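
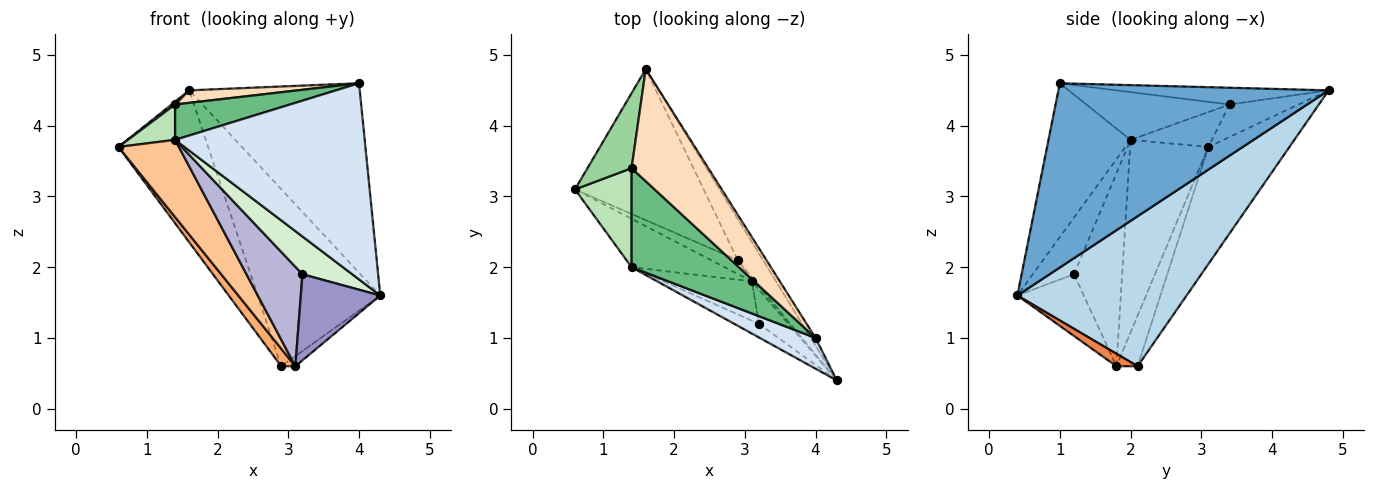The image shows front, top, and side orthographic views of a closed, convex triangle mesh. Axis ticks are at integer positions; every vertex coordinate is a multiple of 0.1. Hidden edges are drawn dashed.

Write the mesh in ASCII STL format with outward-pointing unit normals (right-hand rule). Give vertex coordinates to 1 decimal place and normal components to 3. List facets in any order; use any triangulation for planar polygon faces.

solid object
 facet normal 0.846 0.533 -0.022
  outer loop
   vertex 4.0 1.0 4.6
   vertex 4.3 0.4 1.6
   vertex 1.6 4.8 4.5
  endloop
 endfacet
 facet normal -0.540 0.597 -0.593
  outer loop
   vertex 2.9 2.1 0.6
   vertex 0.6 3.1 3.7
   vertex 1.6 4.8 4.5
  endloop
 endfacet
 facet normal 0.802 0.581 -0.135
  outer loop
   vertex 2.9 2.1 0.6
   vertex 1.6 4.8 4.5
   vertex 4.3 0.4 1.6
  endloop
 endfacet
 facet normal -0.393 -0.908 0.142
  outer loop
   vertex 1.4 2.0 3.8
   vertex 4.3 0.4 1.6
   vertex 4.0 1.0 4.6
  endloop
 endfacet
 facet normal 0.812 0.542 -0.217
  outer loop
   vertex 3.1 1.8 0.6
   vertex 2.9 2.1 0.6
   vertex 4.3 0.4 1.6
  endloop
 endfacet
 facet normal -0.762 -0.508 -0.402
  outer loop
   vertex 3.1 1.8 0.6
   vertex 0.6 3.1 3.7
   vertex 2.9 2.1 0.6
  endloop
 endfacet
 facet normal -0.740 -0.570 -0.357
  outer loop
   vertex 3.1 1.8 0.6
   vertex 1.4 2.0 3.8
   vertex 0.6 3.1 3.7
  endloop
 endfacet
 facet normal -0.212 -0.108 0.971
  outer loop
   vertex 1.4 3.4 4.3
   vertex 4.0 1.0 4.6
   vertex 1.6 4.8 4.5
  endloop
 endfacet
 facet normal -0.387 -0.310 0.869
  outer loop
   vertex 1.4 3.4 4.3
   vertex 1.4 2.0 3.8
   vertex 4.0 1.0 4.6
  endloop
 endfacet
 facet normal -0.592 -0.030 0.805
  outer loop
   vertex 1.4 3.4 4.3
   vertex 1.6 4.8 4.5
   vertex 0.6 3.1 3.7
  endloop
 endfacet
 facet normal -0.502 -0.291 0.815
  outer loop
   vertex 1.4 3.4 4.3
   vertex 0.6 3.1 3.7
   vertex 1.4 2.0 3.8
  endloop
 endfacet
 facet normal -0.613 -0.743 -0.268
  outer loop
   vertex 3.2 1.2 1.9
   vertex 4.3 0.4 1.6
   vertex 1.4 2.0 3.8
  endloop
 endfacet
 facet normal -0.613 -0.734 -0.292
  outer loop
   vertex 3.2 1.2 1.9
   vertex 3.1 1.8 0.6
   vertex 4.3 0.4 1.6
  endloop
 endfacet
 facet normal -0.625 -0.726 -0.287
  outer loop
   vertex 3.2 1.2 1.9
   vertex 1.4 2.0 3.8
   vertex 3.1 1.8 0.6
  endloop
 endfacet
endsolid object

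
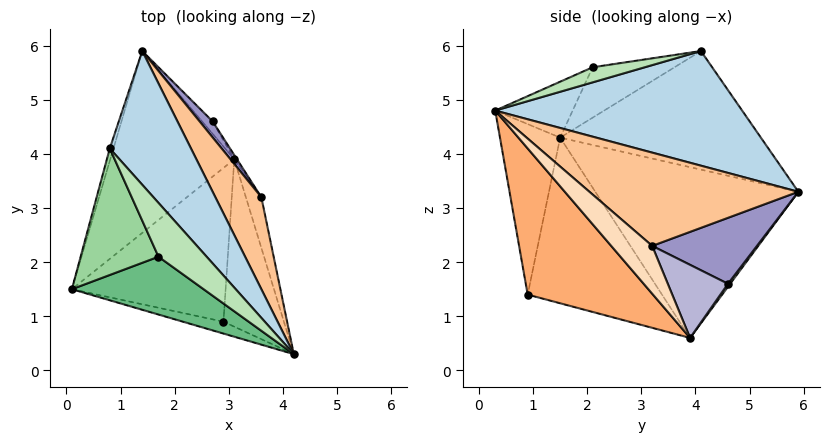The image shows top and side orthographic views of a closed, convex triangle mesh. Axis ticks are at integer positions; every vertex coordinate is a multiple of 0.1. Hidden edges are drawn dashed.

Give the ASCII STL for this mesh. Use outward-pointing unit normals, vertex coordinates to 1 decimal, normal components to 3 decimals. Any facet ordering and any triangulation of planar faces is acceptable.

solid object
 facet normal -0.805 0.105 -0.584
  outer loop
   vertex 3.1 3.9 0.6
   vertex 0.1 1.5 4.3
   vertex 1.4 5.9 3.3
  endloop
 endfacet
 facet normal -0.960 0.277 -0.030
  outer loop
   vertex 0.8 4.1 5.9
   vertex 1.4 5.9 3.3
   vertex 0.1 1.5 4.3
  endloop
 endfacet
 facet normal 0.711 0.490 0.504
  outer loop
   vertex 0.8 4.1 5.9
   vertex 4.2 0.3 4.8
   vertex 1.4 5.9 3.3
  endloop
 endfacet
 facet normal -0.273 -0.960 -0.065
  outer loop
   vertex 2.9 0.9 1.4
   vertex 4.2 0.3 4.8
   vertex 0.1 1.5 4.3
  endloop
 endfacet
 facet normal -0.727 -0.131 -0.674
  outer loop
   vertex 2.9 0.9 1.4
   vertex 0.1 1.5 4.3
   vertex 3.1 3.9 0.6
  endloop
 endfacet
 facet normal 0.912 -0.161 -0.377
  outer loop
   vertex 2.9 0.9 1.4
   vertex 3.1 3.9 0.6
   vertex 4.2 0.3 4.8
  endloop
 endfacet
 facet normal 0.780 0.493 0.385
  outer loop
   vertex 3.6 3.2 2.3
   vertex 1.4 5.9 3.3
   vertex 4.2 0.3 4.8
  endloop
 endfacet
 facet normal 0.949 -0.069 -0.307
  outer loop
   vertex 3.6 3.2 2.3
   vertex 4.2 0.3 4.8
   vertex 3.1 3.9 0.6
  endloop
 endfacet
 facet normal -0.283 -0.689 0.667
  outer loop
   vertex 1.7 2.1 5.6
   vertex 0.1 1.5 4.3
   vertex 4.2 0.3 4.8
  endloop
 endfacet
 facet normal -0.509 -0.347 0.787
  outer loop
   vertex 1.7 2.1 5.6
   vertex 0.8 4.1 5.9
   vertex 0.1 1.5 4.3
  endloop
 endfacet
 facet normal 0.299 -0.008 0.954
  outer loop
   vertex 1.7 2.1 5.6
   vertex 4.2 0.3 4.8
   vertex 0.8 4.1 5.9
  endloop
 endfacet
 facet normal 0.149 0.837 -0.527
  outer loop
   vertex 2.7 4.6 1.6
   vertex 3.1 3.9 0.6
   vertex 1.4 5.9 3.3
  endloop
 endfacet
 facet normal 0.793 0.588 0.157
  outer loop
   vertex 2.7 4.6 1.6
   vertex 1.4 5.9 3.3
   vertex 3.6 3.2 2.3
  endloop
 endfacet
 facet normal 0.848 0.529 -0.031
  outer loop
   vertex 2.7 4.6 1.6
   vertex 3.6 3.2 2.3
   vertex 3.1 3.9 0.6
  endloop
 endfacet
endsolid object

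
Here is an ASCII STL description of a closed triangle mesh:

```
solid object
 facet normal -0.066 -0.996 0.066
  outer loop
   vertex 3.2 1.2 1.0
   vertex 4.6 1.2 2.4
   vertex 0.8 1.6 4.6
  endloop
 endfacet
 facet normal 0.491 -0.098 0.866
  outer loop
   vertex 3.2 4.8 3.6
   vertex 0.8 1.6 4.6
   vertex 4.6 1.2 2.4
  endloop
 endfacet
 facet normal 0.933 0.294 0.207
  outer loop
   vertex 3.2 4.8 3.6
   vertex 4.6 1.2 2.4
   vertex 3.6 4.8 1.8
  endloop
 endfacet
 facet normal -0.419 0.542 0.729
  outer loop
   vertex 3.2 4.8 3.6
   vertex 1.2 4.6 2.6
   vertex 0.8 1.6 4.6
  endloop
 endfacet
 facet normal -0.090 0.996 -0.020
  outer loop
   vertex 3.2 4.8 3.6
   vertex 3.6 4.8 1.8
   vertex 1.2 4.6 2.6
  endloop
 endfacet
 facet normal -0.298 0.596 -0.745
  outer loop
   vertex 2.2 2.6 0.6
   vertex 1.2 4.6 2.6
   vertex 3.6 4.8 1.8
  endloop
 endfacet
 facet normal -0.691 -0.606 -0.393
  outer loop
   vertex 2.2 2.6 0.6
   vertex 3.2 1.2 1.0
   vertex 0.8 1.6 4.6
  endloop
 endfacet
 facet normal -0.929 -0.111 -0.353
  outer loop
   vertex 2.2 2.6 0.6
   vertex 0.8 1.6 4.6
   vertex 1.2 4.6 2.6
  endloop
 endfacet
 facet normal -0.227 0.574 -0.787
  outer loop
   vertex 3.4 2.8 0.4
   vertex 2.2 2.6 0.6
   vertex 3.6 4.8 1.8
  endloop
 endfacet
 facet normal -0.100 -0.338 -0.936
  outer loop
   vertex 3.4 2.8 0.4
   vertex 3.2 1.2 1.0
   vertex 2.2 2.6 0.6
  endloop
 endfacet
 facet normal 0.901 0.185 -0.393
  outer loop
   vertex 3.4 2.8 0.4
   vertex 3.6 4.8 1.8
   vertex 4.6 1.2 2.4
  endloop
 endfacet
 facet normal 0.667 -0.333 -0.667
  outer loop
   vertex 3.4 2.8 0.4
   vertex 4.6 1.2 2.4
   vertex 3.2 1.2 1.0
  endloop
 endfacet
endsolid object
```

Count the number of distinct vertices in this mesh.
8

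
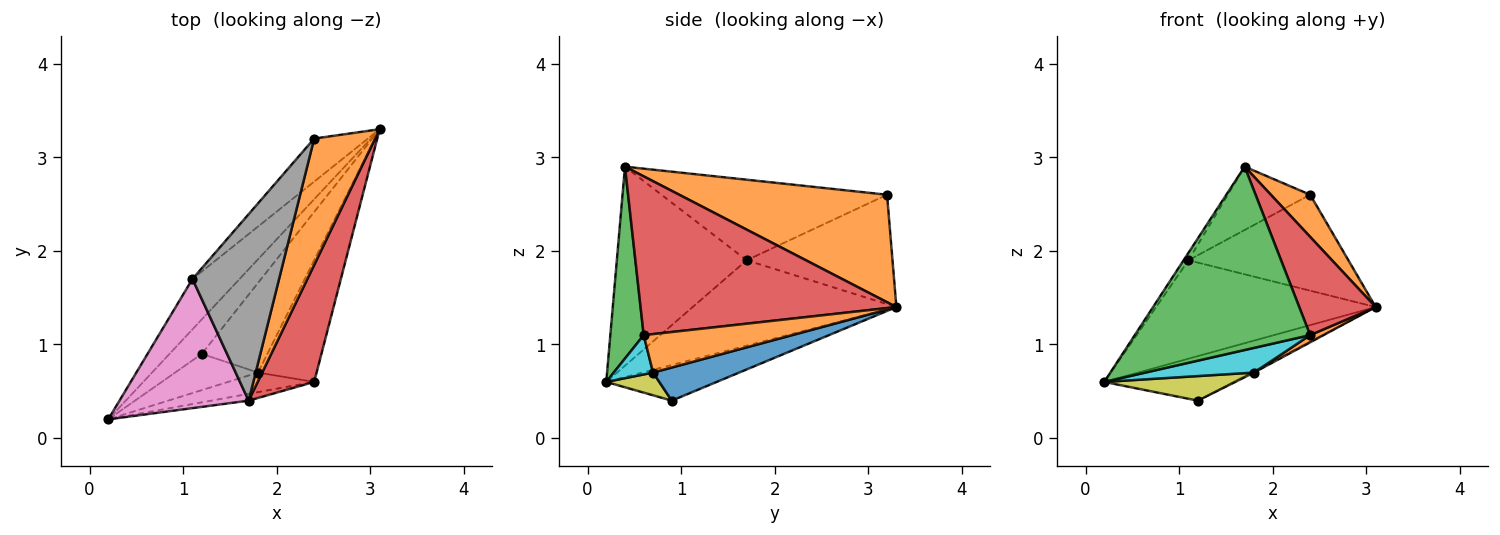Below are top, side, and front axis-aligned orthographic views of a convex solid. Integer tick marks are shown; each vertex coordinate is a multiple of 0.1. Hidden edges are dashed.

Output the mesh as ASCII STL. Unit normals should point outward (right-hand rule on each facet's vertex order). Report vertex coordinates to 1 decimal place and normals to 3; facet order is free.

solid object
 facet normal -0.560 0.655 -0.508
  outer loop
   vertex 1.2 0.9 0.4
   vertex 0.2 0.2 0.6
   vertex 3.1 3.3 1.4
  endloop
 endfacet
 facet normal 0.858 -0.162 0.487
  outer loop
   vertex 2.4 3.2 2.6
   vertex 1.7 0.4 2.9
   vertex 3.1 3.3 1.4
  endloop
 endfacet
 facet normal 0.187 -0.982 -0.036
  outer loop
   vertex 2.4 0.6 1.1
   vertex 1.7 0.4 2.9
   vertex 0.2 0.2 0.6
  endloop
 endfacet
 facet normal 0.907 -0.271 0.323
  outer loop
   vertex 2.4 0.6 1.1
   vertex 3.1 3.3 1.4
   vertex 1.7 0.4 2.9
  endloop
 endfacet
 facet normal -0.637 0.686 -0.351
  outer loop
   vertex 1.1 1.7 1.9
   vertex 3.1 3.3 1.4
   vertex 0.2 0.2 0.6
  endloop
 endfacet
 facet normal -0.640 0.701 -0.315
  outer loop
   vertex 1.1 1.7 1.9
   vertex 2.4 3.2 2.6
   vertex 3.1 3.3 1.4
  endloop
 endfacet
 facet normal -0.838 0.032 0.544
  outer loop
   vertex 1.1 1.7 1.9
   vertex 0.2 0.2 0.6
   vertex 1.7 0.4 2.9
  endloop
 endfacet
 facet normal -0.661 0.241 0.710
  outer loop
   vertex 1.1 1.7 1.9
   vertex 1.7 0.4 2.9
   vertex 2.4 3.2 2.6
  endloop
 endfacet
 facet normal 0.221 -0.547 -0.807
  outer loop
   vertex 1.8 0.7 0.7
   vertex 0.2 0.2 0.6
   vertex 1.2 0.9 0.4
  endloop
 endfacet
 facet normal 0.273 -0.754 -0.598
  outer loop
   vertex 1.8 0.7 0.7
   vertex 2.4 0.6 1.1
   vertex 0.2 0.2 0.6
  endloop
 endfacet
 facet normal 0.451 0.015 -0.892
  outer loop
   vertex 1.8 0.7 0.7
   vertex 1.2 0.9 0.4
   vertex 3.1 3.3 1.4
  endloop
 endfacet
 facet normal 0.548 -0.049 -0.835
  outer loop
   vertex 1.8 0.7 0.7
   vertex 3.1 3.3 1.4
   vertex 2.4 0.6 1.1
  endloop
 endfacet
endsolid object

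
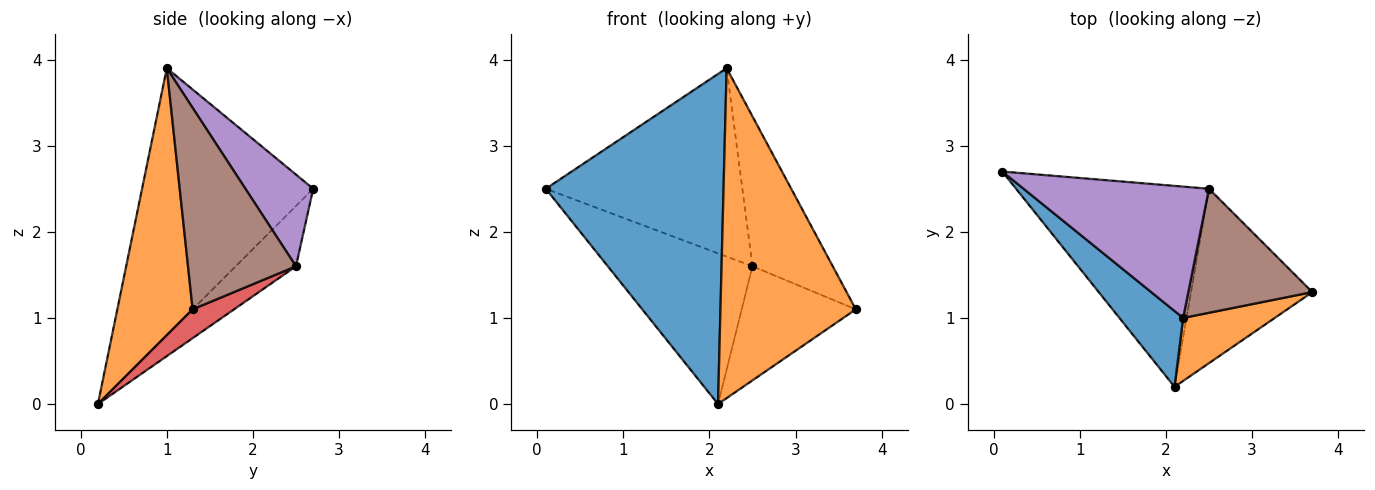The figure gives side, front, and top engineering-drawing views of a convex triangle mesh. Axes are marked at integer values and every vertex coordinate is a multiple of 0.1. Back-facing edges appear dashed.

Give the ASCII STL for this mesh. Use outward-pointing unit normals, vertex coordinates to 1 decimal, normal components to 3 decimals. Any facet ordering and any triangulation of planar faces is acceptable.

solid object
 facet normal -0.684 -0.711 0.163
  outer loop
   vertex 2.2 1.0 3.9
   vertex 0.1 2.7 2.5
   vertex 2.1 0.2 0.0
  endloop
 endfacet
 facet normal 0.480 -0.862 0.165
  outer loop
   vertex 2.2 1.0 3.9
   vertex 2.1 0.2 0.0
   vertex 3.7 1.3 1.1
  endloop
 endfacet
 facet normal -0.243 0.582 -0.776
  outer loop
   vertex 2.5 2.5 1.6
   vertex 2.1 0.2 0.0
   vertex 0.1 2.7 2.5
  endloop
 endfacet
 facet normal 0.195 0.537 -0.821
  outer loop
   vertex 2.5 2.5 1.6
   vertex 3.7 1.3 1.1
   vertex 2.1 0.2 0.0
  endloop
 endfacet
 facet normal 0.272 0.789 0.550
  outer loop
   vertex 2.5 2.5 1.6
   vertex 0.1 2.7 2.5
   vertex 2.2 1.0 3.9
  endloop
 endfacet
 facet normal 0.720 0.535 0.443
  outer loop
   vertex 2.5 2.5 1.6
   vertex 2.2 1.0 3.9
   vertex 3.7 1.3 1.1
  endloop
 endfacet
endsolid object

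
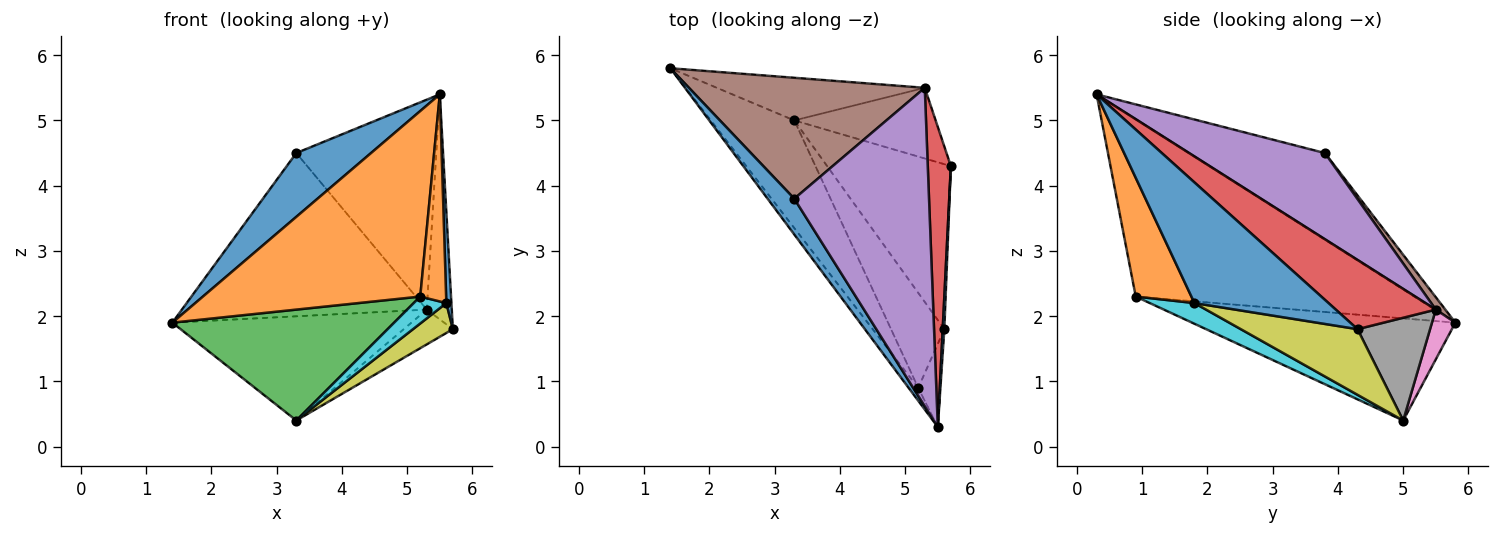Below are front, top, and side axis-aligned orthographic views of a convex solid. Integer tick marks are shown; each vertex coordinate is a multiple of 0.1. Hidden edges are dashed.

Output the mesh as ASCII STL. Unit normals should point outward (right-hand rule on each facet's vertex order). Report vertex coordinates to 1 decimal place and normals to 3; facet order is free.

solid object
 facet normal -0.846 -0.465 0.261
  outer loop
   vertex 3.3 3.8 4.5
   vertex 1.4 5.8 1.9
   vertex 5.5 0.3 5.4
  endloop
 endfacet
 facet normal -0.788 -0.614 -0.043
  outer loop
   vertex 5.2 0.9 2.3
   vertex 5.5 0.3 5.4
   vertex 1.4 5.8 1.9
  endloop
 endfacet
 facet normal -0.649 -0.546 -0.530
  outer loop
   vertex 5.2 0.9 2.3
   vertex 1.4 5.8 1.9
   vertex 3.3 5.0 0.4
  endloop
 endfacet
 facet normal 0.923 0.231 0.308
  outer loop
   vertex 5.3 5.5 2.1
   vertex 5.5 0.3 5.4
   vertex 5.7 4.3 1.8
  endloop
 endfacet
 facet normal 0.471 0.485 0.736
  outer loop
   vertex 5.3 5.5 2.1
   vertex 3.3 3.8 4.5
   vertex 5.5 0.3 5.4
  endloop
 endfacet
 facet normal 0.031 0.803 0.595
  outer loop
   vertex 5.3 5.5 2.1
   vertex 1.4 5.8 1.9
   vertex 3.3 3.8 4.5
  endloop
 endfacet
 facet normal 0.090 0.922 -0.377
  outer loop
   vertex 5.3 5.5 2.1
   vertex 3.3 5.0 0.4
   vertex 1.4 5.8 1.9
  endloop
 endfacet
 facet normal 0.546 0.370 -0.751
  outer loop
   vertex 5.3 5.5 2.1
   vertex 5.7 4.3 1.8
   vertex 3.3 5.0 0.4
  endloop
 endfacet
 facet normal 0.463 -0.158 -0.872
  outer loop
   vertex 5.6 1.8 2.2
   vertex 3.3 5.0 0.4
   vertex 5.7 4.3 1.8
  endloop
 endfacet
 facet normal 0.350 -0.256 -0.901
  outer loop
   vertex 5.6 1.8 2.2
   vertex 5.2 0.9 2.3
   vertex 3.3 5.0 0.4
  endloop
 endfacet
 facet normal 0.999 -0.038 0.014
  outer loop
   vertex 5.6 1.8 2.2
   vertex 5.7 4.3 1.8
   vertex 5.5 0.3 5.4
  endloop
 endfacet
 facet normal 0.894 -0.416 -0.167
  outer loop
   vertex 5.6 1.8 2.2
   vertex 5.5 0.3 5.4
   vertex 5.2 0.9 2.3
  endloop
 endfacet
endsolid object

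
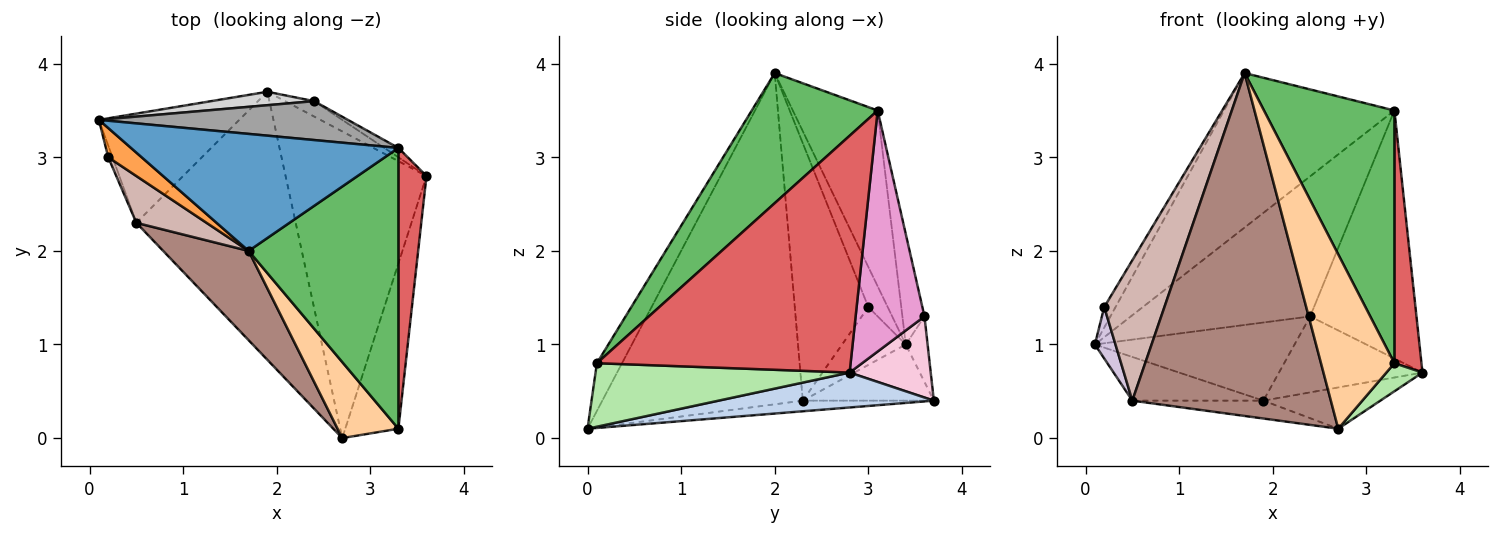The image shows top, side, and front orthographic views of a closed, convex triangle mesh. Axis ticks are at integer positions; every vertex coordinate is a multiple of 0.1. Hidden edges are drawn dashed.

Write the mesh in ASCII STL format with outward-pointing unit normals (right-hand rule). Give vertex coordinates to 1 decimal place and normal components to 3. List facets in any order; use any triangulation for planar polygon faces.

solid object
 facet normal -0.369 0.741 0.561
  outer loop
   vertex 3.3 3.1 3.5
   vertex 0.1 3.4 1.0
   vertex 1.7 2.0 3.9
  endloop
 endfacet
 facet normal 0.238 0.130 -0.962
  outer loop
   vertex 1.9 3.7 0.4
   vertex 3.6 2.8 0.7
   vertex 2.7 0.0 0.1
  endloop
 endfacet
 facet normal -0.701 0.409 0.584
  outer loop
   vertex 0.2 3.0 1.4
   vertex 1.7 2.0 3.9
   vertex 0.1 3.4 1.0
  endloop
 endfacet
 facet normal -0.299 -0.875 0.382
  outer loop
   vertex 3.3 0.1 0.8
   vertex 1.7 2.0 3.9
   vertex 2.7 0.0 0.1
  endloop
 endfacet
 facet normal 0.542 -0.562 0.624
  outer loop
   vertex 3.3 0.1 0.8
   vertex 3.3 3.1 3.5
   vertex 1.7 2.0 3.9
  endloop
 endfacet
 facet normal 0.762 -0.108 -0.638
  outer loop
   vertex 3.3 0.1 0.8
   vertex 2.7 0.0 0.1
   vertex 3.6 2.8 0.7
  endloop
 endfacet
 facet normal 0.988 -0.105 0.117
  outer loop
   vertex 3.3 0.1 0.8
   vertex 3.6 2.8 0.7
   vertex 3.3 3.1 3.5
  endloop
 endfacet
 facet normal -0.348 0.348 -0.870
  outer loop
   vertex 0.5 2.3 0.4
   vertex 0.1 3.4 1.0
   vertex 1.9 3.7 0.4
  endloop
 endfacet
 facet normal -0.066 0.066 -0.996
  outer loop
   vertex 0.5 2.3 0.4
   vertex 1.9 3.7 0.4
   vertex 2.7 0.0 0.1
  endloop
 endfacet
 facet normal -0.949 -0.307 -0.070
  outer loop
   vertex 0.5 2.3 0.4
   vertex 0.2 3.0 1.4
   vertex 0.1 3.4 1.0
  endloop
 endfacet
 facet normal -0.699 -0.692 0.180
  outer loop
   vertex 0.5 2.3 0.4
   vertex 2.7 0.0 0.1
   vertex 1.7 2.0 3.9
  endloop
 endfacet
 facet normal -0.757 -0.620 0.207
  outer loop
   vertex 0.5 2.3 0.4
   vertex 1.7 2.0 3.9
   vertex 0.2 3.0 1.4
  endloop
 endfacet
 facet normal 0.543 0.839 -0.032
  outer loop
   vertex 2.4 3.6 1.3
   vertex 3.3 3.1 3.5
   vertex 3.6 2.8 0.7
  endloop
 endfacet
 facet normal 0.485 0.857 -0.174
  outer loop
   vertex 2.4 3.6 1.3
   vertex 3.6 2.8 0.7
   vertex 1.9 3.7 0.4
  endloop
 endfacet
 facet normal -0.118 0.957 0.266
  outer loop
   vertex 2.4 3.6 1.3
   vertex 0.1 3.4 1.0
   vertex 3.3 3.1 3.5
  endloop
 endfacet
 facet normal -0.107 0.980 0.168
  outer loop
   vertex 2.4 3.6 1.3
   vertex 1.9 3.7 0.4
   vertex 0.1 3.4 1.0
  endloop
 endfacet
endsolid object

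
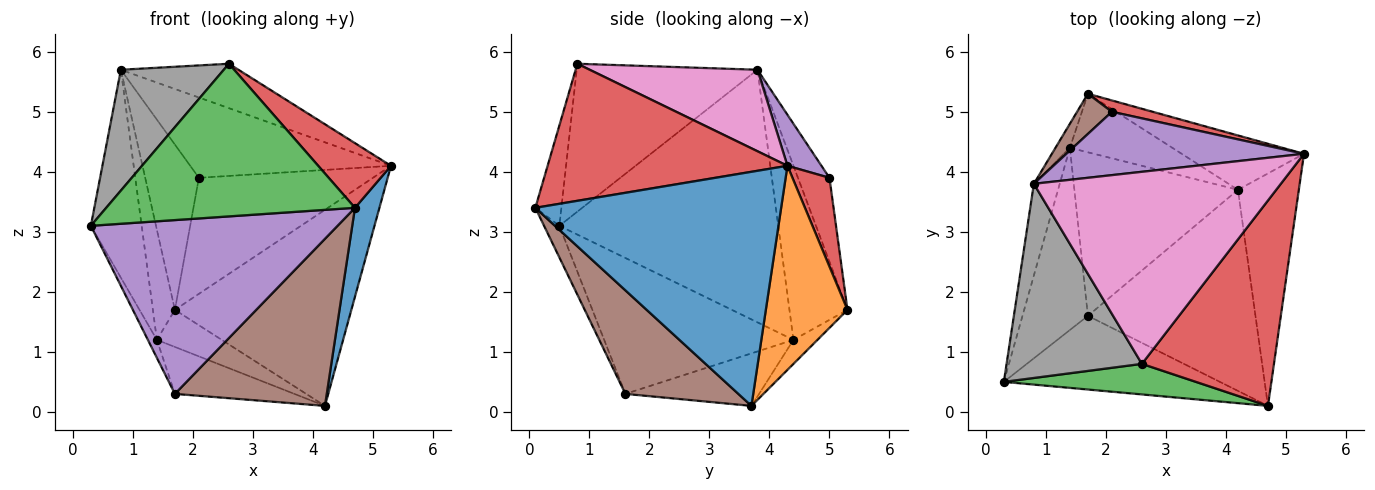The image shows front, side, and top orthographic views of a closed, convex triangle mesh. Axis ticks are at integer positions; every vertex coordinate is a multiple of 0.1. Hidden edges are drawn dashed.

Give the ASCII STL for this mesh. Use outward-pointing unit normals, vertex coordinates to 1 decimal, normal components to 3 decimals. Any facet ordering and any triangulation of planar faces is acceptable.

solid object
 facet normal 0.963 -0.096 -0.251
  outer loop
   vertex 4.2 3.7 0.1
   vertex 5.3 4.3 4.1
   vertex 4.7 0.1 3.4
  endloop
 endfacet
 facet normal 0.407 0.880 -0.244
  outer loop
   vertex 1.7 5.3 1.7
   vertex 5.3 4.3 4.1
   vertex 4.2 3.7 0.1
  endloop
 endfacet
 facet normal -0.102 -0.975 0.195
  outer loop
   vertex 2.6 0.8 5.8
   vertex 0.3 0.5 3.1
   vertex 4.7 0.1 3.4
  endloop
 endfacet
 facet normal 0.704 -0.213 0.678
  outer loop
   vertex 2.6 0.8 5.8
   vertex 4.7 0.1 3.4
   vertex 5.3 4.3 4.1
  endloop
 endfacet
 facet normal -0.057 -0.919 -0.390
  outer loop
   vertex 1.7 1.6 0.3
   vertex 4.7 0.1 3.4
   vertex 0.3 0.5 3.1
  endloop
 endfacet
 facet normal 0.429 -0.577 -0.695
  outer loop
   vertex 1.7 1.6 0.3
   vertex 4.2 3.7 0.1
   vertex 4.7 0.1 3.4
  endloop
 endfacet
 facet normal 0.306 0.214 0.928
  outer loop
   vertex 0.8 3.8 5.7
   vertex 2.6 0.8 5.8
   vertex 5.3 4.3 4.1
  endloop
 endfacet
 facet normal -0.680 -0.387 0.622
  outer loop
   vertex 0.8 3.8 5.7
   vertex 0.3 0.5 3.1
   vertex 2.6 0.8 5.8
  endloop
 endfacet
 facet normal -0.194 0.525 -0.829
  outer loop
   vertex 1.4 4.4 1.2
   vertex 1.7 5.3 1.7
   vertex 4.2 3.7 0.1
  endloop
 endfacet
 facet normal -0.295 0.264 -0.918
  outer loop
   vertex 1.4 4.4 1.2
   vertex 4.2 3.7 0.1
   vertex 1.7 1.6 0.3
  endloop
 endfacet
 facet normal -0.900 0.043 -0.433
  outer loop
   vertex 1.4 4.4 1.2
   vertex 1.7 1.6 0.3
   vertex 0.3 0.5 3.1
  endloop
 endfacet
 facet normal -0.969 0.225 -0.099
  outer loop
   vertex 1.4 4.4 1.2
   vertex 0.3 0.5 3.1
   vertex 0.8 3.8 5.7
  endloop
 endfacet
 facet normal -0.932 0.354 -0.077
  outer loop
   vertex 1.4 4.4 1.2
   vertex 0.8 3.8 5.7
   vertex 1.7 5.3 1.7
  endloop
 endfacet
 facet normal 0.207 0.974 0.095
  outer loop
   vertex 2.1 5.0 3.9
   vertex 5.3 4.3 4.1
   vertex 1.7 5.3 1.7
  endloop
 endfacet
 facet normal 0.132 0.778 0.614
  outer loop
   vertex 2.1 5.0 3.9
   vertex 0.8 3.8 5.7
   vertex 5.3 4.3 4.1
  endloop
 endfacet
 facet normal -0.495 0.844 0.205
  outer loop
   vertex 2.1 5.0 3.9
   vertex 1.7 5.3 1.7
   vertex 0.8 3.8 5.7
  endloop
 endfacet
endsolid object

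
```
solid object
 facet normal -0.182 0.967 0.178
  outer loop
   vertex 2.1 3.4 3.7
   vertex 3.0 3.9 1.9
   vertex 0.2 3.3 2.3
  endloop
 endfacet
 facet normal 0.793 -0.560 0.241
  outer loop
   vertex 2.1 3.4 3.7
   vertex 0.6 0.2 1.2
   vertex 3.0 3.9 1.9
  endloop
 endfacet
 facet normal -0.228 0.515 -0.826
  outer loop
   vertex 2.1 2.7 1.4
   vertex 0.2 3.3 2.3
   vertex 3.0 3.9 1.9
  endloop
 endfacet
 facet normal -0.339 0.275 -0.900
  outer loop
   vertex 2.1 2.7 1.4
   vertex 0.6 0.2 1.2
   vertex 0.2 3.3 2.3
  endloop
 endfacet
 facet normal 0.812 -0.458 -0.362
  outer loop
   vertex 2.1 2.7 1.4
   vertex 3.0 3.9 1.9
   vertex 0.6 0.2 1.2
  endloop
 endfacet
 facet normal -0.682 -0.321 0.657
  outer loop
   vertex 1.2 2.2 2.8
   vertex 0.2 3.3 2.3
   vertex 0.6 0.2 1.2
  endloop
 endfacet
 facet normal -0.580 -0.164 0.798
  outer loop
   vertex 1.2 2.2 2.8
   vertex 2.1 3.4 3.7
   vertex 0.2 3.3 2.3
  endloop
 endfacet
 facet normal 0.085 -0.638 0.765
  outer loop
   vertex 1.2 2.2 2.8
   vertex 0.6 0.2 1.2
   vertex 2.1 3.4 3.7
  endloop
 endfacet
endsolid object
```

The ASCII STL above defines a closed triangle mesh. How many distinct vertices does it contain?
6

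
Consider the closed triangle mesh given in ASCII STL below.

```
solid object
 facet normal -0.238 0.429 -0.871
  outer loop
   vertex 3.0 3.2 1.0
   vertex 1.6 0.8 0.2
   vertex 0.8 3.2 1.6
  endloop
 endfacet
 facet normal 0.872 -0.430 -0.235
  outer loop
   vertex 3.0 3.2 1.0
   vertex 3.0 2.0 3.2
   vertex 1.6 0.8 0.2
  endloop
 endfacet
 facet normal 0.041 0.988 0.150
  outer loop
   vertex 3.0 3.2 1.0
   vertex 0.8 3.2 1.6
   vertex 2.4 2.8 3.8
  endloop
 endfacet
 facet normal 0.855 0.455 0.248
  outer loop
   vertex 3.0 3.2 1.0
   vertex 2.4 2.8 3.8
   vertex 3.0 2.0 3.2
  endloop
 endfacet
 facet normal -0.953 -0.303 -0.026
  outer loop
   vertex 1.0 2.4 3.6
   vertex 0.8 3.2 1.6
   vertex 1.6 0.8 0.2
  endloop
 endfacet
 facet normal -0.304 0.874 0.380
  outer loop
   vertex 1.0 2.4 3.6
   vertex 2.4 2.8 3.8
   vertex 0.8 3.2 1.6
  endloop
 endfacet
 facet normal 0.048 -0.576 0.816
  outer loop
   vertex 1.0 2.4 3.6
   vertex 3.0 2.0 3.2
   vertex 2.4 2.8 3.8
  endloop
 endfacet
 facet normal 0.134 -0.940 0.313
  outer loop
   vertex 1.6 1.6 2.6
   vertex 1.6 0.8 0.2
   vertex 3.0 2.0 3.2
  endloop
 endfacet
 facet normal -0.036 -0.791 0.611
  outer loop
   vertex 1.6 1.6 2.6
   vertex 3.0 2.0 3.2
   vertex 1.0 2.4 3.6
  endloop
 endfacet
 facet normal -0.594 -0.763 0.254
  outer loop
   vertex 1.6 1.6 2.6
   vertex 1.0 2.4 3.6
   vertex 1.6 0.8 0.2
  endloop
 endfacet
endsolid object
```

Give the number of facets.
10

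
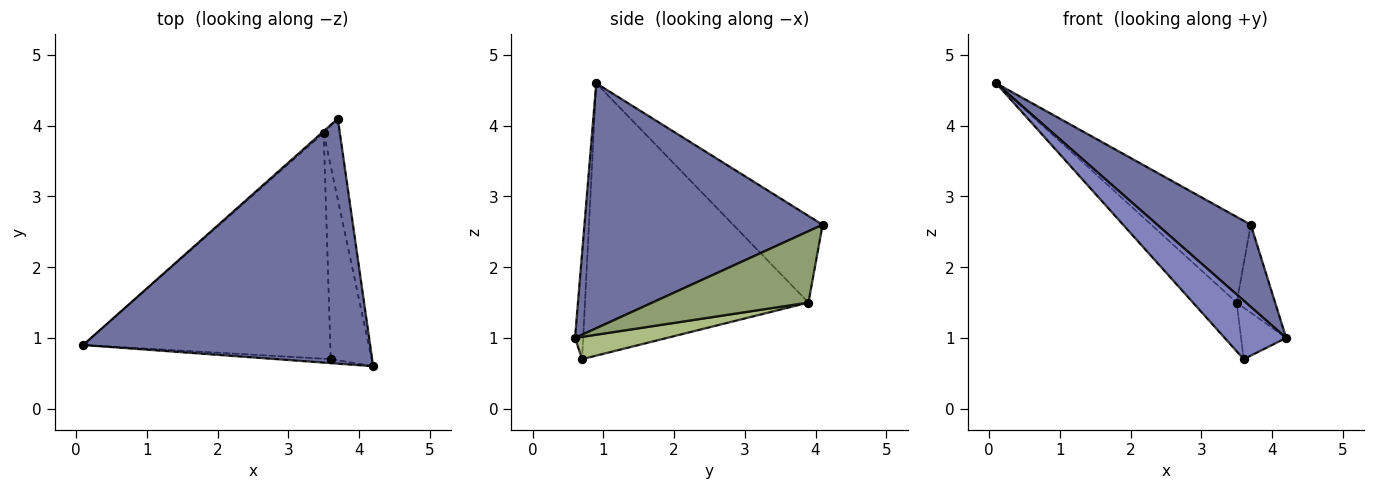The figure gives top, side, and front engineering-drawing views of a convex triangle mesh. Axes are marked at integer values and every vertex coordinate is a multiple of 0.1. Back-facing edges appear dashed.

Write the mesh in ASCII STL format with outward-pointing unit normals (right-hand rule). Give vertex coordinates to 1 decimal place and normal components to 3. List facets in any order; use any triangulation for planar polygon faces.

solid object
 facet normal 0.629 -0.247 0.737
  outer loop
   vertex 3.7 4.1 2.6
   vertex 0.1 0.9 4.6
   vertex 4.2 0.6 1.0
  endloop
 endfacet
 facet normal -0.131 -0.989 -0.067
  outer loop
   vertex 3.6 0.7 0.7
   vertex 4.2 0.6 1.0
   vertex 0.1 0.9 4.6
  endloop
 endfacet
 facet normal -0.669 0.744 -0.014
  outer loop
   vertex 3.5 3.9 1.5
   vertex 0.1 0.9 4.6
   vertex 3.7 4.1 2.6
  endloop
 endfacet
 facet normal -0.733 0.143 -0.665
  outer loop
   vertex 3.5 3.9 1.5
   vertex 3.6 0.7 0.7
   vertex 0.1 0.9 4.6
  endloop
 endfacet
 facet normal 0.948 0.234 -0.215
  outer loop
   vertex 3.5 3.9 1.5
   vertex 3.7 4.1 2.6
   vertex 4.2 0.6 1.0
  endloop
 endfacet
 facet normal 0.466 0.228 -0.855
  outer loop
   vertex 3.5 3.9 1.5
   vertex 4.2 0.6 1.0
   vertex 3.6 0.7 0.7
  endloop
 endfacet
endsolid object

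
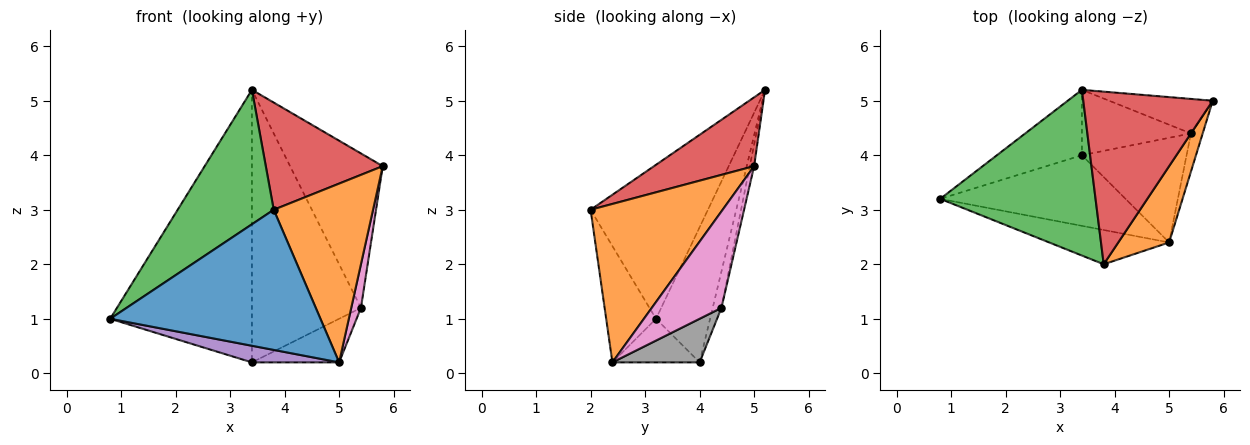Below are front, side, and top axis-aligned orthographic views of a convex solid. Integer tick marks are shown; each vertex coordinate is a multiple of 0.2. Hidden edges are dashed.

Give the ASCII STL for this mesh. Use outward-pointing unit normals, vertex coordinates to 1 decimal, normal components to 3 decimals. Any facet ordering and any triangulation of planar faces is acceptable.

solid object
 facet normal -0.224 -0.947 -0.231
  outer loop
   vertex 3.8 2.0 3.0
   vertex 0.8 3.2 1.0
   vertex 5.0 2.4 0.2
  endloop
 endfacet
 facet normal 0.774 -0.582 0.249
  outer loop
   vertex 3.8 2.0 3.0
   vertex 5.0 2.4 0.2
   vertex 5.8 5.0 3.8
  endloop
 endfacet
 facet normal -0.610 -0.499 0.615
  outer loop
   vertex 3.4 5.2 5.2
   vertex 0.8 3.2 1.0
   vertex 3.8 2.0 3.0
  endloop
 endfacet
 facet normal 0.412 -0.481 0.774
  outer loop
   vertex 3.4 5.2 5.2
   vertex 3.8 2.0 3.0
   vertex 5.8 5.0 3.8
  endloop
 endfacet
 facet normal -0.223 -0.223 -0.949
  outer loop
   vertex 3.4 4.0 0.2
   vertex 5.0 2.4 0.2
   vertex 0.8 3.2 1.0
  endloop
 endfacet
 facet normal -0.348 0.912 -0.219
  outer loop
   vertex 3.4 4.0 0.2
   vertex 0.8 3.2 1.0
   vertex 3.4 5.2 5.2
  endloop
 endfacet
 facet normal 0.983 -0.137 -0.120
  outer loop
   vertex 5.4 4.4 1.2
   vertex 5.8 5.0 3.8
   vertex 5.0 2.4 0.2
  endloop
 endfacet
 facet normal 0.359 0.359 -0.862
  outer loop
   vertex 5.4 4.4 1.2
   vertex 5.0 2.4 0.2
   vertex 3.4 4.0 0.2
  endloop
 endfacet
 facet normal -0.046 0.975 -0.218
  outer loop
   vertex 5.4 4.4 1.2
   vertex 3.4 5.2 5.2
   vertex 5.8 5.0 3.8
  endloop
 endfacet
 facet normal -0.078 0.969 -0.233
  outer loop
   vertex 5.4 4.4 1.2
   vertex 3.4 4.0 0.2
   vertex 3.4 5.2 5.2
  endloop
 endfacet
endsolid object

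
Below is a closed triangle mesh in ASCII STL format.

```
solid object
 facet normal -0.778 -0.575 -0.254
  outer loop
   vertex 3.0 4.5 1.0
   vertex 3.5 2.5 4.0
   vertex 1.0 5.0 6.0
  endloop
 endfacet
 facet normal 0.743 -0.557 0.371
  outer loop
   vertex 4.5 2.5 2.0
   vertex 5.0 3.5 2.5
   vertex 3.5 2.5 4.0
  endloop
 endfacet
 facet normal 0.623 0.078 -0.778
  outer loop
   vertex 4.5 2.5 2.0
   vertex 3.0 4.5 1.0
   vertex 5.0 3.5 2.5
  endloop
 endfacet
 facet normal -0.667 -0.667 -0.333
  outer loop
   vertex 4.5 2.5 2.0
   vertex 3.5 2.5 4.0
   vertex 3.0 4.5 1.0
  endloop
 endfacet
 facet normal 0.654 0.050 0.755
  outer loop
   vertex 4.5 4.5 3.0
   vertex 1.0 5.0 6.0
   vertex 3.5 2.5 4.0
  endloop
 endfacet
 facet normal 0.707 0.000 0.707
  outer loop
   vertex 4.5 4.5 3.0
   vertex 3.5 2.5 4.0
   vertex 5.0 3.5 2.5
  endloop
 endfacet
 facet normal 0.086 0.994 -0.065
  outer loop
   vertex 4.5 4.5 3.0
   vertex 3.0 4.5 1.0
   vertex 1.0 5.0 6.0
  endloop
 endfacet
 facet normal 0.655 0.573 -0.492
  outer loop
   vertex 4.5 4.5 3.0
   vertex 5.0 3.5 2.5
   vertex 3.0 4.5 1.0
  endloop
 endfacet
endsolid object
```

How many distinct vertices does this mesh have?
6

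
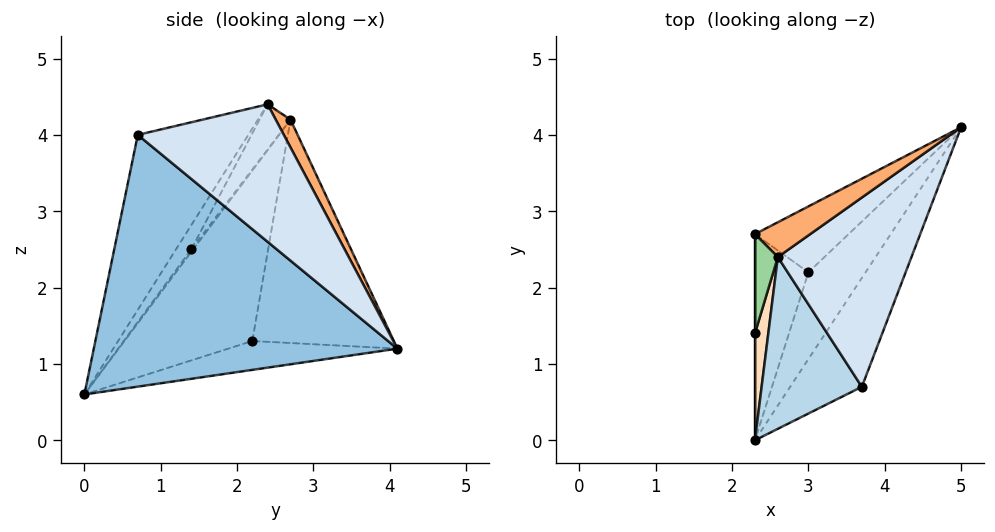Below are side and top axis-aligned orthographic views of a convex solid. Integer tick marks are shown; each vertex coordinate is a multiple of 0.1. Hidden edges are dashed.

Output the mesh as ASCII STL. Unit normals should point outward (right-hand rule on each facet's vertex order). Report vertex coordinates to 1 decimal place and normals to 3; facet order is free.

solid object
 facet normal -0.414 0.393 -0.821
  outer loop
   vertex 3.0 2.2 1.3
   vertex 5.0 4.1 1.2
   vertex 2.3 0.0 0.6
  endloop
 endfacet
 facet normal 0.827 -0.510 -0.236
  outer loop
   vertex 3.7 0.7 4.0
   vertex 2.3 0.0 0.6
   vertex 5.0 4.1 1.2
  endloop
 endfacet
 facet normal -0.718 -0.561 0.411
  outer loop
   vertex 3.7 0.7 4.0
   vertex 2.6 2.4 4.4
   vertex 2.3 0.0 0.6
  endloop
 endfacet
 facet normal 0.687 0.287 0.668
  outer loop
   vertex 3.7 0.7 4.0
   vertex 5.0 4.1 1.2
   vertex 2.6 2.4 4.4
  endloop
 endfacet
 facet normal -0.886 0.370 -0.278
  outer loop
   vertex 2.3 2.7 4.2
   vertex 3.0 2.2 1.3
   vertex 2.3 0.0 0.6
  endloop
 endfacet
 facet normal 0.311 0.723 0.617
  outer loop
   vertex 2.3 2.7 4.2
   vertex 2.6 2.4 4.4
   vertex 5.0 4.1 1.2
  endloop
 endfacet
 facet normal -0.668 0.689 -0.280
  outer loop
   vertex 2.3 2.7 4.2
   vertex 5.0 4.1 1.2
   vertex 3.0 2.2 1.3
  endloop
 endfacet
 facet normal -0.732 -0.549 0.404
  outer loop
   vertex 2.3 1.4 2.5
   vertex 2.3 0.0 0.6
   vertex 2.6 2.4 4.4
  endloop
 endfacet
 facet normal -1.000 0.000 0.000
  outer loop
   vertex 2.3 1.4 2.5
   vertex 2.3 2.7 4.2
   vertex 2.3 0.0 0.6
  endloop
 endfacet
 facet normal -0.768 -0.509 0.389
  outer loop
   vertex 2.3 1.4 2.5
   vertex 2.6 2.4 4.4
   vertex 2.3 2.7 4.2
  endloop
 endfacet
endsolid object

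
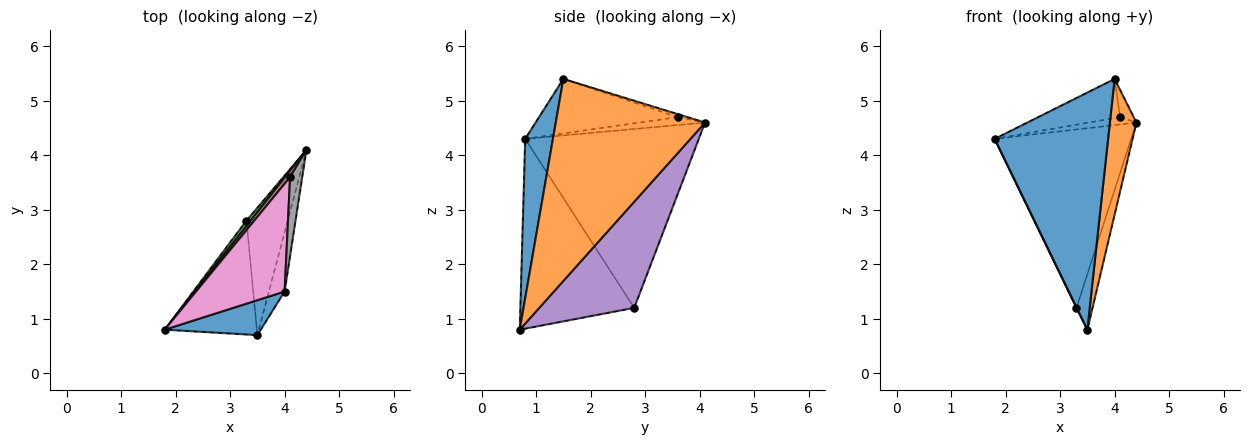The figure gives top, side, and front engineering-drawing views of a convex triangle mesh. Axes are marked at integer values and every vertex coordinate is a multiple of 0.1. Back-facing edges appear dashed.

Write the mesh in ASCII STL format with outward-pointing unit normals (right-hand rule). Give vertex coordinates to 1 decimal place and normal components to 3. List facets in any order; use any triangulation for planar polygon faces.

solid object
 facet normal 0.235 -0.962 0.142
  outer loop
   vertex 4.0 1.5 5.4
   vertex 1.8 0.8 4.3
   vertex 3.5 0.7 0.8
  endloop
 endfacet
 facet normal 0.982 -0.175 -0.076
  outer loop
   vertex 4.0 1.5 5.4
   vertex 3.5 0.7 0.8
   vertex 4.4 4.1 4.6
  endloop
 endfacet
 facet normal -0.786 0.618 0.018
  outer loop
   vertex 3.3 2.8 1.2
   vertex 1.8 0.8 4.3
   vertex 4.4 4.1 4.6
  endloop
 endfacet
 facet normal -0.900 -0.002 -0.437
  outer loop
   vertex 3.3 2.8 1.2
   vertex 3.5 0.7 0.8
   vertex 1.8 0.8 4.3
  endloop
 endfacet
 facet normal 0.921 0.156 -0.357
  outer loop
   vertex 3.3 2.8 1.2
   vertex 4.4 4.1 4.6
   vertex 3.5 0.7 0.8
  endloop
 endfacet
 facet normal -0.716 0.522 0.463
  outer loop
   vertex 4.1 3.6 4.7
   vertex 4.4 4.1 4.6
   vertex 1.8 0.8 4.3
  endloop
 endfacet
 facet normal -0.501 0.295 0.814
  outer loop
   vertex 4.1 3.6 4.7
   vertex 1.8 0.8 4.3
   vertex 4.0 1.5 5.4
  endloop
 endfacet
 facet normal -0.222 0.318 0.922
  outer loop
   vertex 4.1 3.6 4.7
   vertex 4.0 1.5 5.4
   vertex 4.4 4.1 4.6
  endloop
 endfacet
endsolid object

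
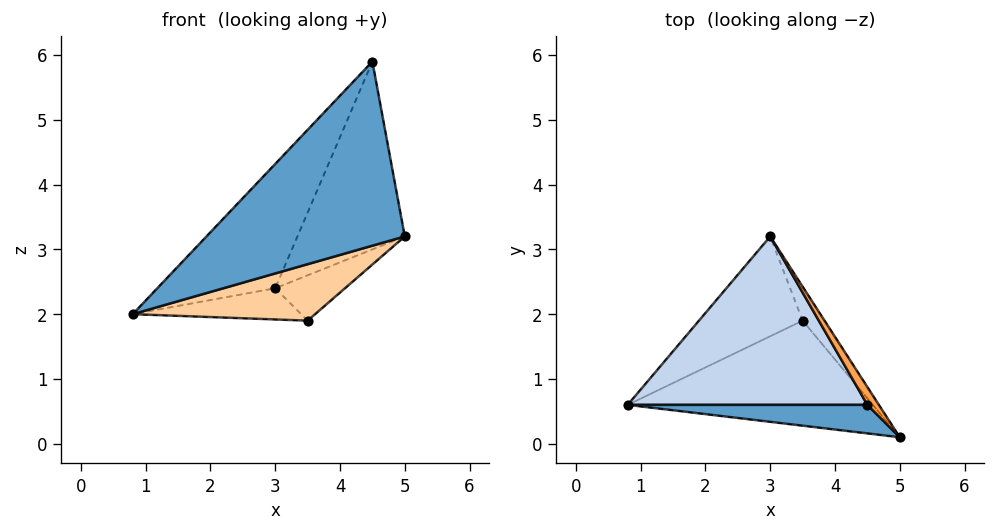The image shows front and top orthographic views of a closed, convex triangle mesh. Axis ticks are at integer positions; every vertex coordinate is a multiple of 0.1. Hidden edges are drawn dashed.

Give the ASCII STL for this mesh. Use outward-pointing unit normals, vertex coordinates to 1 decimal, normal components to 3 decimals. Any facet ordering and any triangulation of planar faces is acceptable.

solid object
 facet normal -0.159 -0.976 0.151
  outer loop
   vertex 4.5 0.6 5.9
   vertex 0.8 0.6 2.0
   vertex 5.0 0.1 3.2
  endloop
 endfacet
 facet normal -0.647 0.453 0.614
  outer loop
   vertex 4.5 0.6 5.9
   vertex 3.0 3.2 2.4
   vertex 0.8 0.6 2.0
  endloop
 endfacet
 facet normal 0.833 0.551 0.052
  outer loop
   vertex 4.5 0.6 5.9
   vertex 5.0 0.1 3.2
   vertex 3.0 3.2 2.4
  endloop
 endfacet
 facet normal 0.192 -0.465 -0.865
  outer loop
   vertex 3.5 1.9 1.9
   vertex 5.0 0.1 3.2
   vertex 0.8 0.6 2.0
  endloop
 endfacet
 facet normal -0.176 0.294 -0.940
  outer loop
   vertex 3.5 1.9 1.9
   vertex 0.8 0.6 2.0
   vertex 3.0 3.2 2.4
  endloop
 endfacet
 facet normal 0.829 0.448 -0.336
  outer loop
   vertex 3.5 1.9 1.9
   vertex 3.0 3.2 2.4
   vertex 5.0 0.1 3.2
  endloop
 endfacet
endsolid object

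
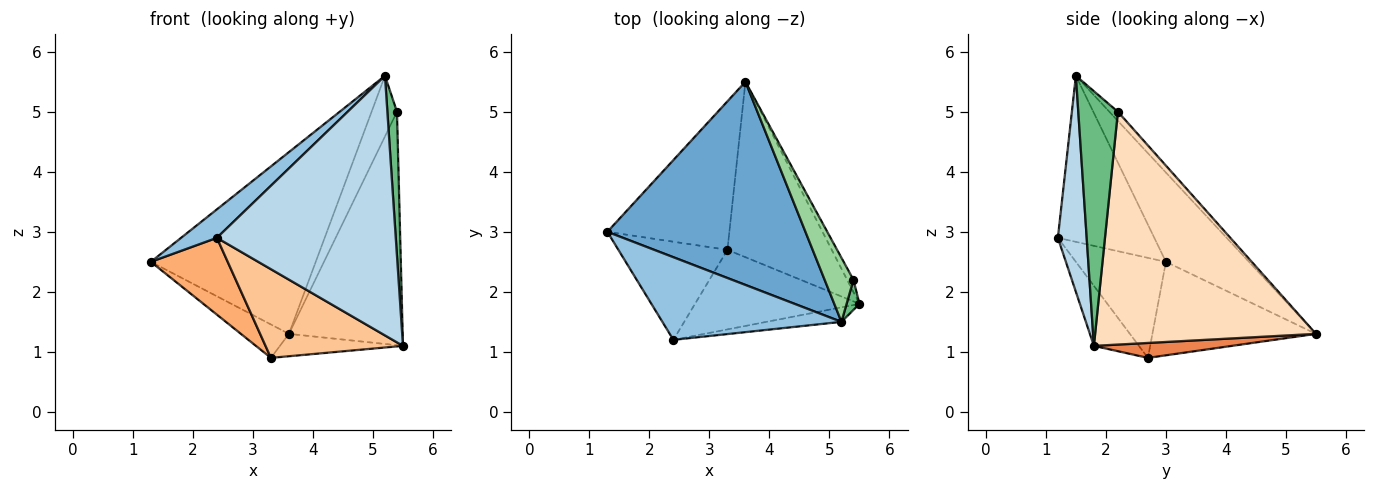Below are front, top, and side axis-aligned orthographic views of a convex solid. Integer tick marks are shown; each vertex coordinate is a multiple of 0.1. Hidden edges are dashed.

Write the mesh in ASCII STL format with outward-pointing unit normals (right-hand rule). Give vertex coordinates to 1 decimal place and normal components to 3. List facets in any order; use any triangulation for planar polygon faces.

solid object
 facet normal -0.318 0.632 0.706
  outer loop
   vertex 5.2 1.5 5.6
   vertex 3.6 5.5 1.3
   vertex 1.3 3.0 2.5
  endloop
 endfacet
 facet normal -0.659 -0.245 0.711
  outer loop
   vertex 2.4 1.2 2.9
   vertex 5.2 1.5 5.6
   vertex 1.3 3.0 2.5
  endloop
 endfacet
 facet normal 0.159 -0.986 -0.055
  outer loop
   vertex 2.4 1.2 2.9
   vertex 5.5 1.8 1.1
   vertex 5.2 1.5 5.6
  endloop
 endfacet
 facet normal -0.599 0.176 -0.781
  outer loop
   vertex 3.3 2.7 0.9
   vertex 1.3 3.0 2.5
   vertex 3.6 5.5 1.3
  endloop
 endfacet
 facet normal 0.141 0.125 -0.982
  outer loop
   vertex 3.3 2.7 0.9
   vertex 3.6 5.5 1.3
   vertex 5.5 1.8 1.1
  endloop
 endfacet
 facet normal -0.586 -0.500 -0.638
  outer loop
   vertex 3.3 2.7 0.9
   vertex 2.4 1.2 2.9
   vertex 1.3 3.0 2.5
  endloop
 endfacet
 facet normal -0.237 -0.723 -0.649
  outer loop
   vertex 3.3 2.7 0.9
   vertex 5.5 1.8 1.1
   vertex 2.4 1.2 2.9
  endloop
 endfacet
 facet normal 0.889 0.458 -0.024
  outer loop
   vertex 5.4 2.2 5.0
   vertex 5.5 1.8 1.1
   vertex 3.6 5.5 1.3
  endloop
 endfacet
 facet normal 0.971 -0.235 0.049
  outer loop
   vertex 5.4 2.2 5.0
   vertex 5.2 1.5 5.6
   vertex 5.5 1.8 1.1
  endloop
 endfacet
 facet normal -0.225 0.670 0.707
  outer loop
   vertex 5.4 2.2 5.0
   vertex 3.6 5.5 1.3
   vertex 5.2 1.5 5.6
  endloop
 endfacet
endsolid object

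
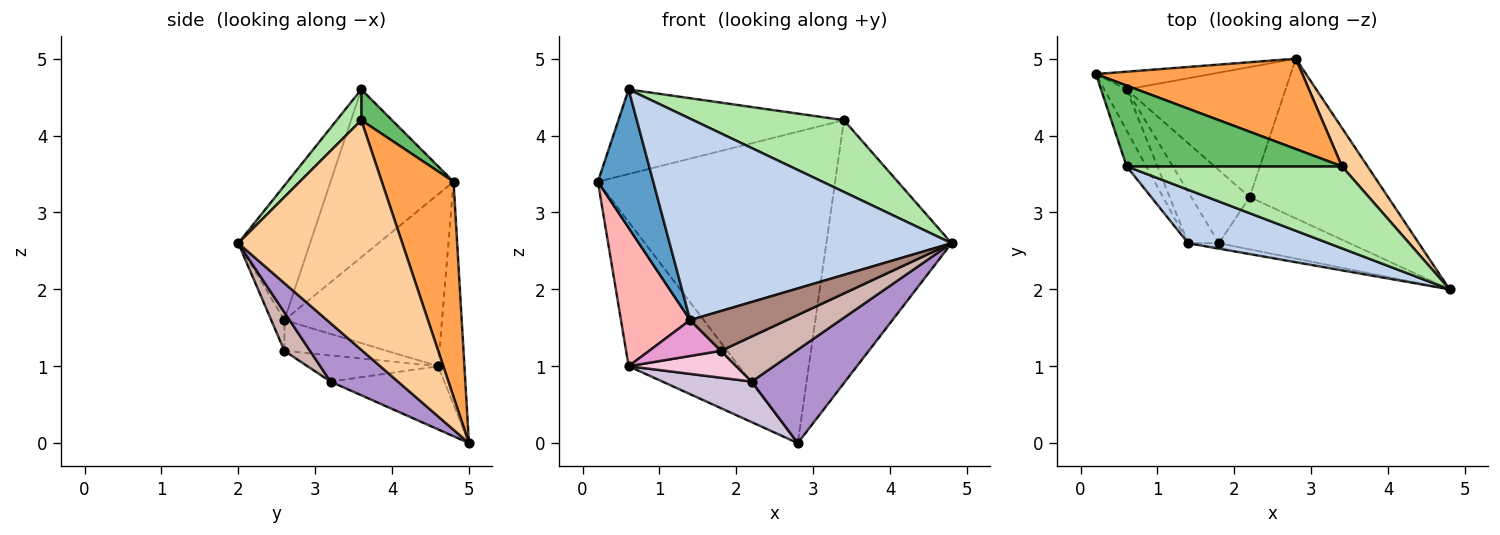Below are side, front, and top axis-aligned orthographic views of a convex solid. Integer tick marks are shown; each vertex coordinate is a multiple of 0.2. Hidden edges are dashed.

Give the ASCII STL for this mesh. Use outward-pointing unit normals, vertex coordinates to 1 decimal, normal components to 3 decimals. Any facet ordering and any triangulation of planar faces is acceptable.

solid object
 facet normal -0.907 -0.408 -0.106
  outer loop
   vertex 1.4 2.6 1.6
   vertex 0.6 3.6 4.6
   vertex 0.2 4.8 3.4
  endloop
 endfacet
 facet normal -0.239 -0.939 0.249
  outer loop
   vertex 1.4 2.6 1.6
   vertex 4.8 2.0 2.6
   vertex 0.6 3.6 4.6
  endloop
 endfacet
 facet normal 0.279 0.922 0.268
  outer loop
   vertex 3.4 3.6 4.2
   vertex 2.8 5.0 0.0
   vertex 0.2 4.8 3.4
  endloop
 endfacet
 facet normal 0.792 0.604 0.088
  outer loop
   vertex 3.4 3.6 4.2
   vertex 4.8 2.0 2.6
   vertex 2.8 5.0 0.0
  endloop
 endfacet
 facet normal 0.098 0.720 0.687
  outer loop
   vertex 3.4 3.6 4.2
   vertex 0.2 4.8 3.4
   vertex 0.6 3.6 4.6
  endloop
 endfacet
 facet normal 0.107 -0.655 0.748
  outer loop
   vertex 3.4 3.6 4.2
   vertex 0.6 3.6 4.6
   vertex 4.8 2.0 2.6
  endloop
 endfacet
 facet normal -0.230 0.966 -0.119
  outer loop
   vertex 0.6 4.6 1.0
   vertex 0.2 4.8 3.4
   vertex 2.8 5.0 0.0
  endloop
 endfacet
 facet normal -0.909 -0.399 -0.118
  outer loop
   vertex 0.6 4.6 1.0
   vertex 1.4 2.6 1.6
   vertex 0.2 4.8 3.4
  endloop
 endfacet
 facet normal 0.342 -0.475 -0.811
  outer loop
   vertex 2.2 3.2 0.8
   vertex 2.8 5.0 0.0
   vertex 4.8 2.0 2.6
  endloop
 endfacet
 facet normal -0.355 -0.278 -0.892
  outer loop
   vertex 2.2 3.2 0.8
   vertex 0.6 4.6 1.0
   vertex 2.8 5.0 0.0
  endloop
 endfacet
 facet normal -0.134 -0.982 -0.134
  outer loop
   vertex 1.8 2.6 1.2
   vertex 4.8 2.0 2.6
   vertex 1.4 2.6 1.6
  endloop
 endfacet
 facet normal 0.217 -0.638 -0.739
  outer loop
   vertex 1.8 2.6 1.2
   vertex 2.2 3.2 0.8
   vertex 4.8 2.0 2.6
  endloop
 endfacet
 facet normal -0.634 -0.444 -0.634
  outer loop
   vertex 1.8 2.6 1.2
   vertex 1.4 2.6 1.6
   vertex 0.6 4.6 1.0
  endloop
 endfacet
 facet normal -0.387 -0.319 -0.865
  outer loop
   vertex 1.8 2.6 1.2
   vertex 0.6 4.6 1.0
   vertex 2.2 3.2 0.8
  endloop
 endfacet
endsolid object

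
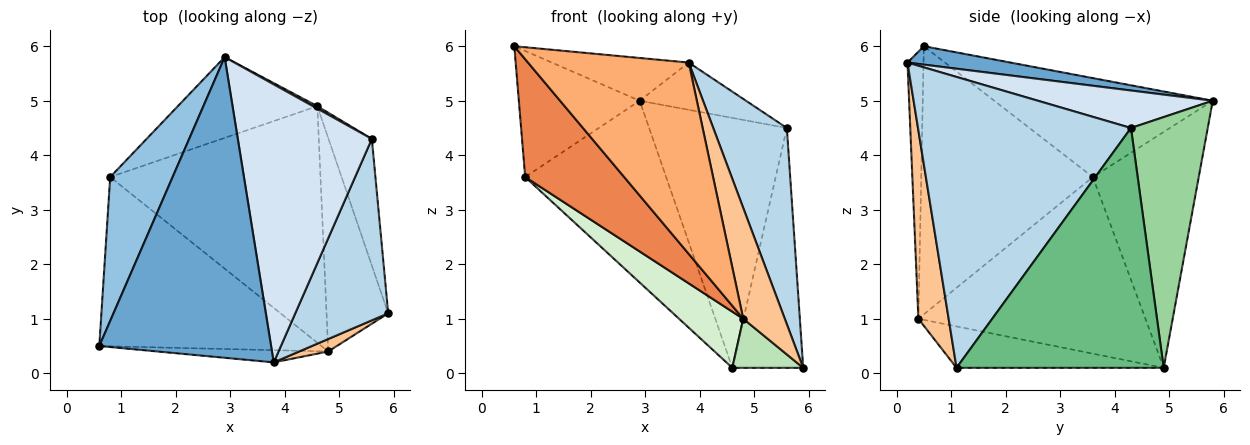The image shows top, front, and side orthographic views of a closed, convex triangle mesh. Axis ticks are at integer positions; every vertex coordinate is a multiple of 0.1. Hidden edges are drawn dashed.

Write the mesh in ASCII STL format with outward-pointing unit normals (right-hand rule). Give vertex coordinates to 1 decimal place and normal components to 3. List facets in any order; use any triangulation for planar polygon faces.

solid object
 facet normal 0.105 0.140 0.985
  outer loop
   vertex 3.8 0.2 5.7
   vertex 2.9 5.8 5.0
   vertex 0.6 0.5 6.0
  endloop
 endfacet
 facet normal -0.766 0.424 0.483
  outer loop
   vertex 0.8 3.6 3.6
   vertex 0.6 0.5 6.0
   vertex 2.9 5.8 5.0
  endloop
 endfacet
 facet normal 0.905 -0.313 0.289
  outer loop
   vertex 5.6 4.3 4.5
   vertex 3.8 0.2 5.7
   vertex 5.9 1.1 0.1
  endloop
 endfacet
 facet normal 0.266 0.162 0.950
  outer loop
   vertex 5.6 4.3 4.5
   vertex 2.9 5.8 5.0
   vertex 3.8 0.2 5.7
  endloop
 endfacet
 facet normal -0.704 -0.406 -0.583
  outer loop
   vertex 4.8 0.4 1.0
   vertex 0.6 0.5 6.0
   vertex 0.8 3.6 3.6
  endloop
 endfacet
 facet normal -0.099 -0.993 -0.063
  outer loop
   vertex 4.8 0.4 1.0
   vertex 3.8 0.2 5.7
   vertex 0.6 0.5 6.0
  endloop
 endfacet
 facet normal 0.586 -0.805 0.090
  outer loop
   vertex 4.8 0.4 1.0
   vertex 5.9 1.1 0.1
   vertex 3.8 0.2 5.7
  endloop
 endfacet
 facet normal -0.566 0.753 -0.335
  outer loop
   vertex 4.6 4.9 0.1
   vertex 0.8 3.6 3.6
   vertex 2.9 5.8 5.0
  endloop
 endfacet
 facet normal 0.933 0.319 -0.168
  outer loop
   vertex 4.6 4.9 0.1
   vertex 5.6 4.3 4.5
   vertex 5.9 1.1 0.1
  endloop
 endfacet
 facet normal 0.487 0.873 0.008
  outer loop
   vertex 4.6 4.9 0.1
   vertex 2.9 5.8 5.0
   vertex 5.6 4.3 4.5
  endloop
 endfacet
 facet normal -0.548 -0.187 -0.815
  outer loop
   vertex 4.6 4.9 0.1
   vertex 5.9 1.1 0.1
   vertex 4.8 0.4 1.0
  endloop
 endfacet
 facet normal -0.633 -0.179 -0.753
  outer loop
   vertex 4.6 4.9 0.1
   vertex 4.8 0.4 1.0
   vertex 0.8 3.6 3.6
  endloop
 endfacet
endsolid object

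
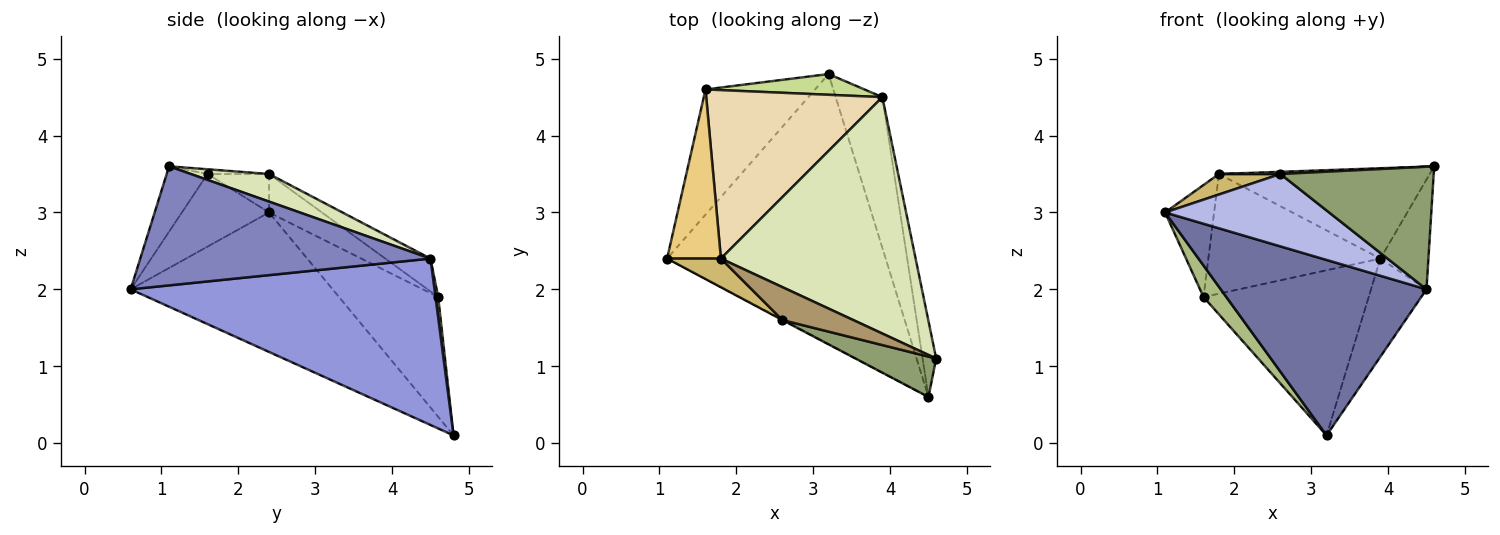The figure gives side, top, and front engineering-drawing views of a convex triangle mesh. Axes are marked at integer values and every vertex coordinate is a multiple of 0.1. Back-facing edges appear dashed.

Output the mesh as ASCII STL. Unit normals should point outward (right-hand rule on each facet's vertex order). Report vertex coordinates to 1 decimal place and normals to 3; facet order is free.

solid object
 facet normal -0.472 -0.480 -0.739
  outer loop
   vertex 4.5 0.6 2.0
   vertex 1.1 2.4 3.0
   vertex 3.2 4.8 0.1
  endloop
 endfacet
 facet normal 0.980 0.162 -0.112
  outer loop
   vertex 3.9 4.5 2.4
   vertex 4.6 1.1 3.6
   vertex 4.5 0.6 2.0
  endloop
 endfacet
 facet normal 0.948 0.173 -0.266
  outer loop
   vertex 3.9 4.5 2.4
   vertex 4.5 0.6 2.0
   vertex 3.2 4.8 0.1
  endloop
 endfacet
 facet normal -0.469 -0.883 -0.006
  outer loop
   vertex 2.6 1.6 3.5
   vertex 1.1 2.4 3.0
   vertex 4.5 0.6 2.0
  endloop
 endfacet
 facet normal -0.245 -0.921 0.303
  outer loop
   vertex 2.6 1.6 3.5
   vertex 4.5 0.6 2.0
   vertex 4.6 1.1 3.6
  endloop
 endfacet
 facet normal -0.728 -0.167 -0.665
  outer loop
   vertex 1.6 4.6 1.9
   vertex 3.2 4.8 0.1
   vertex 1.1 2.4 3.0
  endloop
 endfacet
 facet normal 0.016 0.992 0.125
  outer loop
   vertex 1.6 4.6 1.9
   vertex 3.9 4.5 2.4
   vertex 3.2 4.8 0.1
  endloop
 endfacet
 facet normal 0.131 0.354 0.926
  outer loop
   vertex 1.8 2.4 3.5
   vertex 4.6 1.1 3.6
   vertex 3.9 4.5 2.4
  endloop
 endfacet
 facet normal -0.066 -0.066 0.996
  outer loop
   vertex 1.8 2.4 3.5
   vertex 2.6 1.6 3.5
   vertex 4.6 1.1 3.6
  endloop
 endfacet
 facet normal -0.503 -0.503 0.704
  outer loop
   vertex 1.8 2.4 3.5
   vertex 1.1 2.4 3.0
   vertex 2.6 1.6 3.5
  endloop
 endfacet
 facet normal -0.512 0.474 0.716
  outer loop
   vertex 1.8 2.4 3.5
   vertex 1.6 4.6 1.9
   vertex 1.1 2.4 3.0
  endloop
 endfacet
 facet normal -0.150 0.573 0.806
  outer loop
   vertex 1.8 2.4 3.5
   vertex 3.9 4.5 2.4
   vertex 1.6 4.6 1.9
  endloop
 endfacet
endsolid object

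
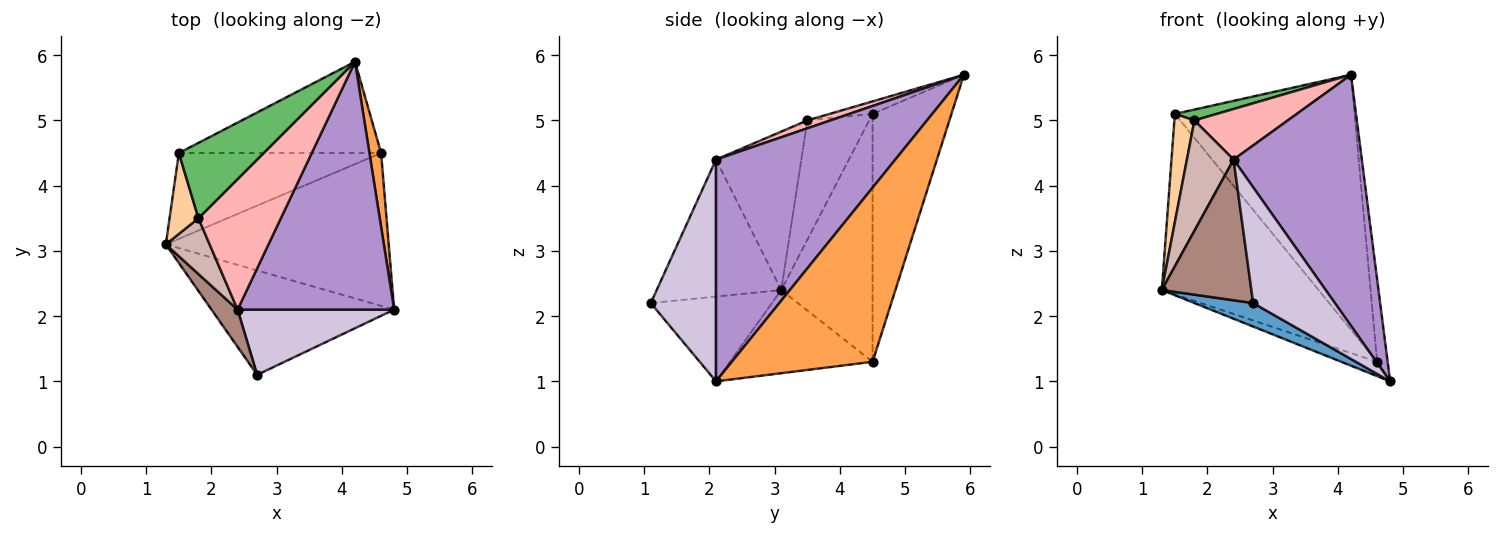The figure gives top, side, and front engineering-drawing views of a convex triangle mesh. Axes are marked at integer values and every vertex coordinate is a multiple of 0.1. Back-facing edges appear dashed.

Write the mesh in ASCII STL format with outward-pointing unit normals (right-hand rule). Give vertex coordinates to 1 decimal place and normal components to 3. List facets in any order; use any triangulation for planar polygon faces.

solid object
 facet normal -0.413 -0.200 -0.889
  outer loop
   vertex 2.7 1.1 2.2
   vertex 1.3 3.1 2.4
   vertex 4.8 2.1 1.0
  endloop
 endfacet
 facet normal -0.348 0.088 -0.933
  outer loop
   vertex 4.6 4.5 1.3
   vertex 4.8 2.1 1.0
   vertex 1.3 3.1 2.4
  endloop
 endfacet
 facet normal 0.995 0.075 0.067
  outer loop
   vertex 4.6 4.5 1.3
   vertex 4.2 5.9 5.7
   vertex 4.8 2.1 1.0
  endloop
 endfacet
 facet normal -0.927 -0.301 0.225
  outer loop
   vertex 1.5 4.5 5.1
   vertex 1.3 3.1 2.4
   vertex 1.8 3.5 5.0
  endloop
 endfacet
 facet normal -0.144 -0.141 0.979
  outer loop
   vertex 1.5 4.5 5.1
   vertex 1.8 3.5 5.0
   vertex 4.2 5.9 5.7
  endloop
 endfacet
 facet normal -0.466 0.799 -0.380
  outer loop
   vertex 1.5 4.5 5.1
   vertex 4.6 4.5 1.3
   vertex 1.3 3.1 2.4
  endloop
 endfacet
 facet normal -0.382 0.870 -0.312
  outer loop
   vertex 1.5 4.5 5.1
   vertex 4.2 5.9 5.7
   vertex 4.6 4.5 1.3
  endloop
 endfacet
 facet normal 0.089 -0.360 0.929
  outer loop
   vertex 2.4 2.1 4.4
   vertex 4.2 5.9 5.7
   vertex 1.8 3.5 5.0
  endloop
 endfacet
 facet normal 0.705 -0.504 0.498
  outer loop
   vertex 2.4 2.1 4.4
   vertex 4.8 2.1 1.0
   vertex 4.2 5.9 5.7
  endloop
 endfacet
 facet normal 0.571 -0.715 0.403
  outer loop
   vertex 2.4 2.1 4.4
   vertex 2.7 1.1 2.2
   vertex 4.8 2.1 1.0
  endloop
 endfacet
 facet normal -0.802 -0.577 0.153
  outer loop
   vertex 2.4 2.1 4.4
   vertex 1.3 3.1 2.4
   vertex 2.7 1.1 2.2
  endloop
 endfacet
 facet normal -0.853 -0.466 0.236
  outer loop
   vertex 2.4 2.1 4.4
   vertex 1.8 3.5 5.0
   vertex 1.3 3.1 2.4
  endloop
 endfacet
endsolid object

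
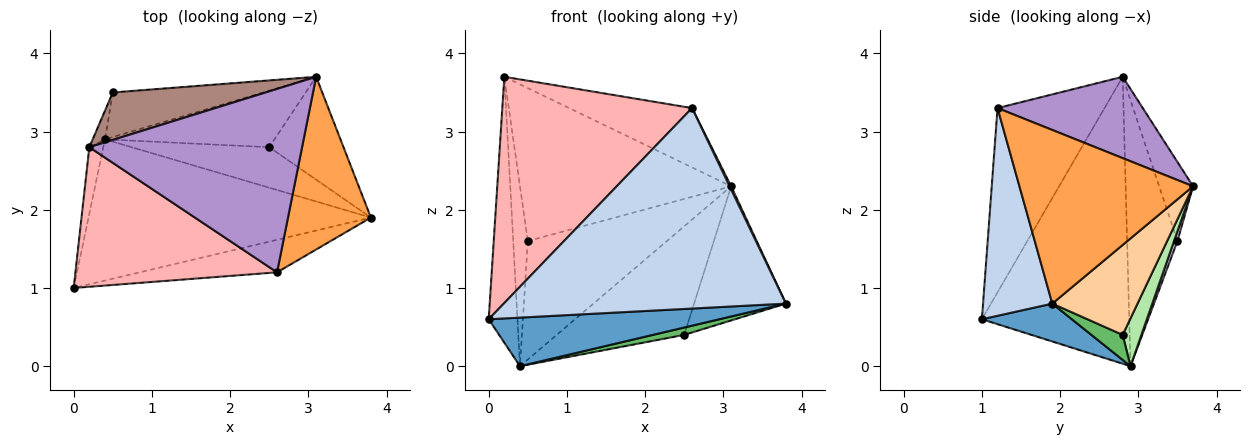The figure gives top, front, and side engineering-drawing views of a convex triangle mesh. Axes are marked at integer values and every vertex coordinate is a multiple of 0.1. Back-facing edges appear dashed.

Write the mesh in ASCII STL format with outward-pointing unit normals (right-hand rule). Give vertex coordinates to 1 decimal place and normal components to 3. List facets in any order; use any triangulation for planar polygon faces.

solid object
 facet normal 0.126 -0.323 -0.938
  outer loop
   vertex 0.4 2.9 0.0
   vertex 3.8 1.9 0.8
   vertex 0.0 1.0 0.6
  endloop
 endfacet
 facet normal 0.235 -0.959 -0.156
  outer loop
   vertex 2.6 1.2 3.3
   vertex 0.0 1.0 0.6
   vertex 3.8 1.9 0.8
  endloop
 endfacet
 facet normal 0.902 -0.008 0.431
  outer loop
   vertex 2.6 1.2 3.3
   vertex 3.8 1.9 0.8
   vertex 3.1 3.7 2.3
  endloop
 endfacet
 facet normal 0.593 0.639 -0.490
  outer loop
   vertex 2.5 2.8 0.4
   vertex 3.1 3.7 2.3
   vertex 3.8 1.9 0.8
  endloop
 endfacet
 facet normal 0.176 -0.176 -0.968
  outer loop
   vertex 2.5 2.8 0.4
   vertex 3.8 1.9 0.8
   vertex 0.4 2.9 0.0
  endloop
 endfacet
 facet normal 0.129 0.880 -0.457
  outer loop
   vertex 2.5 2.8 0.4
   vertex 0.4 2.9 0.0
   vertex 3.1 3.7 2.3
  endloop
 endfacet
 facet normal -0.980 0.191 -0.048
  outer loop
   vertex 0.2 2.8 3.7
   vertex 0.4 2.9 0.0
   vertex 0.0 1.0 0.6
  endloop
 endfacet
 facet normal -0.433 -0.767 0.473
  outer loop
   vertex 0.2 2.8 3.7
   vertex 0.0 1.0 0.6
   vertex 2.6 1.2 3.3
  endloop
 endfacet
 facet normal 0.342 0.289 0.894
  outer loop
   vertex 0.2 2.8 3.7
   vertex 2.6 1.2 3.3
   vertex 3.1 3.7 2.3
  endloop
 endfacet
 facet normal 0.023 0.936 -0.352
  outer loop
   vertex 0.5 3.5 1.6
   vertex 3.1 3.7 2.3
   vertex 0.4 2.9 0.0
  endloop
 endfacet
 facet normal -0.152 0.944 0.293
  outer loop
   vertex 0.5 3.5 1.6
   vertex 0.2 2.8 3.7
   vertex 3.1 3.7 2.3
  endloop
 endfacet
 facet normal -0.960 0.278 -0.044
  outer loop
   vertex 0.5 3.5 1.6
   vertex 0.4 2.9 0.0
   vertex 0.2 2.8 3.7
  endloop
 endfacet
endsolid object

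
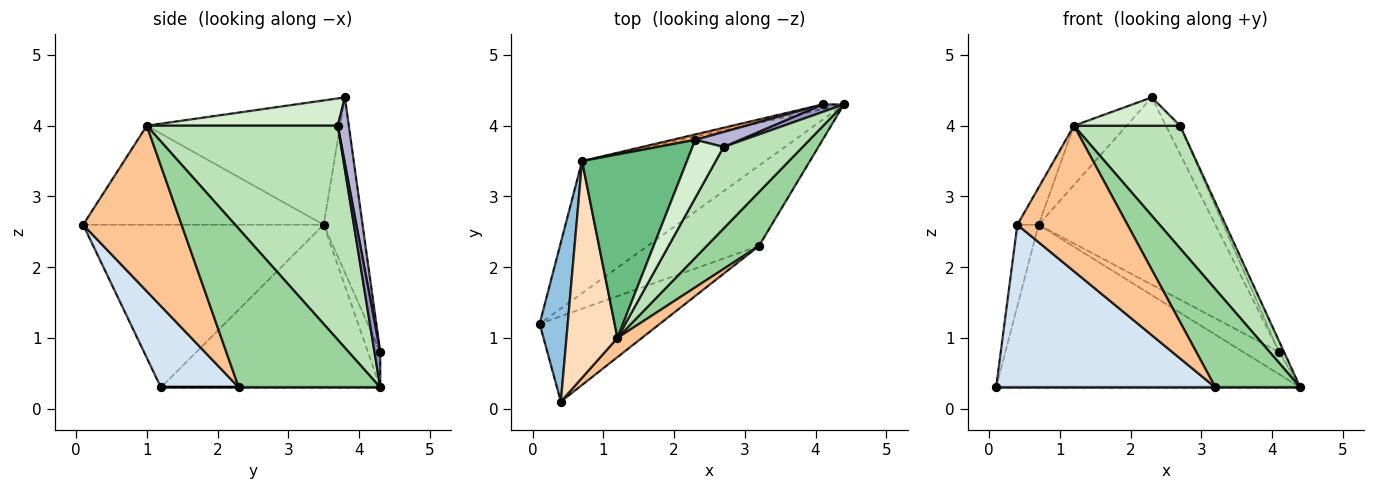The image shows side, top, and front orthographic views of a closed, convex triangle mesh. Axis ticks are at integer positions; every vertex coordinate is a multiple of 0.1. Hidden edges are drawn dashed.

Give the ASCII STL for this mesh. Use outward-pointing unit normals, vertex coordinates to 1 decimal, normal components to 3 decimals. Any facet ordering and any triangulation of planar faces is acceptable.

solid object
 facet normal -0.488 0.677 -0.550
  outer loop
   vertex 0.7 3.5 2.6
   vertex 4.4 4.3 0.3
   vertex 0.1 1.2 0.3
  endloop
 endfacet
 facet normal -0.982 0.087 0.169
  outer loop
   vertex 0.7 3.5 2.6
   vertex 0.1 1.2 0.3
   vertex 0.4 0.1 2.6
  endloop
 endfacet
 facet normal 0.000 0.000 -1.000
  outer loop
   vertex 3.2 2.3 0.3
   vertex 0.1 1.2 0.3
   vertex 4.4 4.3 0.3
  endloop
 endfacet
 facet normal 0.300 -0.845 -0.443
  outer loop
   vertex 3.2 2.3 0.3
   vertex 0.4 0.1 2.6
   vertex 0.1 1.2 0.3
  endloop
 endfacet
 facet normal -0.320 0.928 -0.192
  outer loop
   vertex 4.1 4.3 0.8
   vertex 4.4 4.3 0.3
   vertex 0.7 3.5 2.6
  endloop
 endfacet
 facet normal -0.215 0.976 0.028
  outer loop
   vertex 4.1 4.3 0.8
   vertex 0.7 3.5 2.6
   vertex 2.3 3.8 4.4
  endloop
 endfacet
 facet normal 0.663 -0.742 0.098
  outer loop
   vertex 1.2 1.0 4.0
   vertex 0.4 0.1 2.6
   vertex 3.2 2.3 0.3
  endloop
 endfacet
 facet normal -0.886 0.078 0.456
  outer loop
   vertex 1.2 1.0 4.0
   vertex 0.7 3.5 2.6
   vertex 0.4 0.1 2.6
  endloop
 endfacet
 facet normal -0.748 0.204 0.631
  outer loop
   vertex 1.2 1.0 4.0
   vertex 2.3 3.8 4.4
   vertex 0.7 3.5 2.6
  endloop
 endfacet
 facet normal 0.825 -0.495 0.272
  outer loop
   vertex 1.2 1.0 4.0
   vertex 3.2 2.3 0.3
   vertex 4.4 4.3 0.3
  endloop
 endfacet
 facet normal 0.832 -0.462 0.307
  outer loop
   vertex 2.7 3.7 4.0
   vertex 1.2 1.0 4.0
   vertex 4.4 4.3 0.3
  endloop
 endfacet
 facet normal 0.619 -0.344 0.706
  outer loop
   vertex 2.7 3.7 4.0
   vertex 2.3 3.8 4.4
   vertex 1.2 1.0 4.0
  endloop
 endfacet
 facet normal 0.688 0.596 0.413
  outer loop
   vertex 2.7 3.7 4.0
   vertex 4.4 4.3 0.3
   vertex 4.1 4.3 0.8
  endloop
 endfacet
 facet normal 0.567 0.729 0.385
  outer loop
   vertex 2.7 3.7 4.0
   vertex 4.1 4.3 0.8
   vertex 2.3 3.8 4.4
  endloop
 endfacet
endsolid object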